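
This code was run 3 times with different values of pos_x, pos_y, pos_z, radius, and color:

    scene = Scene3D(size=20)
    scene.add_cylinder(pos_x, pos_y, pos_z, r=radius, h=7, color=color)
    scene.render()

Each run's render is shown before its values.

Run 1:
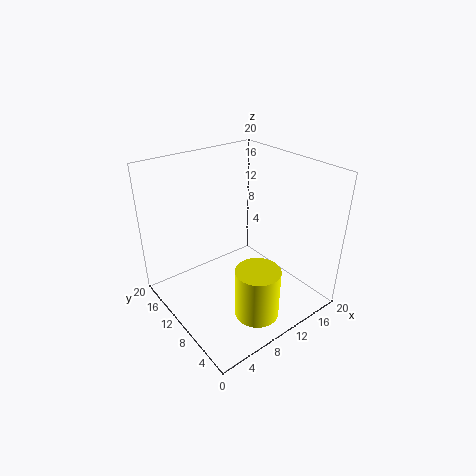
pos_x = 9
pos_y = 4.5
pos_z = 1
radius = 3
color = 'yellow'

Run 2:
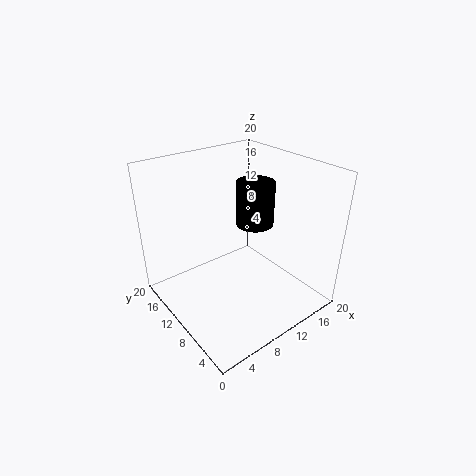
pos_x = 16.5
pos_y = 14
pos_z = 8.5
radius = 3
color = 'black'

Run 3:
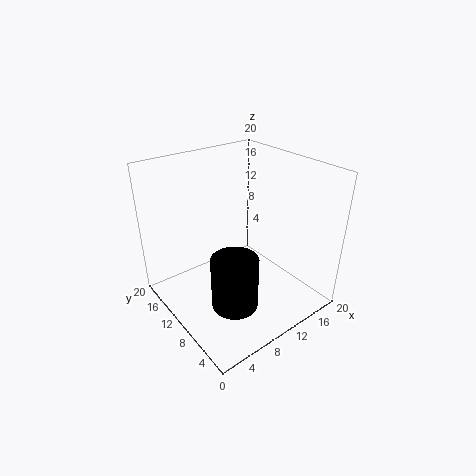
pos_x = 6
pos_y = 5.5
pos_z = 3.5
radius = 3
color = 'black'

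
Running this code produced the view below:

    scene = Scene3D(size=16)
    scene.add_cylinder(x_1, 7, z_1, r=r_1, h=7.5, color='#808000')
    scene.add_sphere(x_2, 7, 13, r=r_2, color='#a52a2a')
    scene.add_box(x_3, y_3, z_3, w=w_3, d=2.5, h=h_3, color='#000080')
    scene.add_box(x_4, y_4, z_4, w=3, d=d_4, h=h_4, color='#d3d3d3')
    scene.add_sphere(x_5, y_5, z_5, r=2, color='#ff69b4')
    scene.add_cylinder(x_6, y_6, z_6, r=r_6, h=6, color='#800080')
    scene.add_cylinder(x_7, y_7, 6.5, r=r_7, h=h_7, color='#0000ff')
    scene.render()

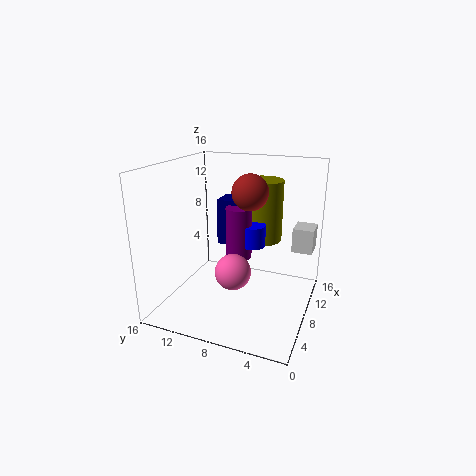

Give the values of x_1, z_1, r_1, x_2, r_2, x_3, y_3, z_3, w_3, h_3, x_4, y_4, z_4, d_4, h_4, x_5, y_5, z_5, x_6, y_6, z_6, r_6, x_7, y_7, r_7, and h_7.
x_1 = 13.5; z_1 = 6; r_1 = 2.5; x_2 = 9; r_2 = 2; x_3 = 10; y_3 = 9; z_3 = 6; w_3 = 3; h_3 = 5.5; x_4 = 13; y_4 = 0.5; z_4 = 5; d_4 = 2.5; h_4 = 3; x_5 = 6.5; y_5 = 8; z_5 = 4.5; x_6 = 9.5; y_6 = 8.5; z_6 = 5; r_6 = 1.5; x_7 = 10; y_7 = 7; r_7 = 1.5; h_7 = 2.5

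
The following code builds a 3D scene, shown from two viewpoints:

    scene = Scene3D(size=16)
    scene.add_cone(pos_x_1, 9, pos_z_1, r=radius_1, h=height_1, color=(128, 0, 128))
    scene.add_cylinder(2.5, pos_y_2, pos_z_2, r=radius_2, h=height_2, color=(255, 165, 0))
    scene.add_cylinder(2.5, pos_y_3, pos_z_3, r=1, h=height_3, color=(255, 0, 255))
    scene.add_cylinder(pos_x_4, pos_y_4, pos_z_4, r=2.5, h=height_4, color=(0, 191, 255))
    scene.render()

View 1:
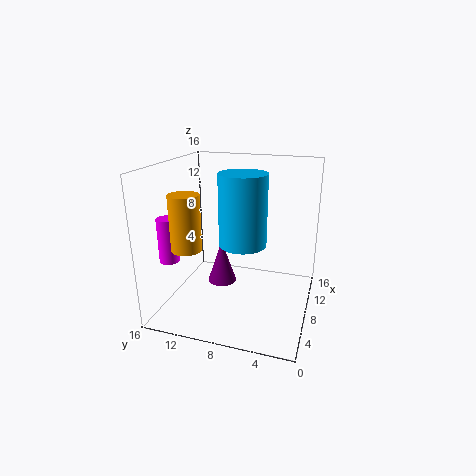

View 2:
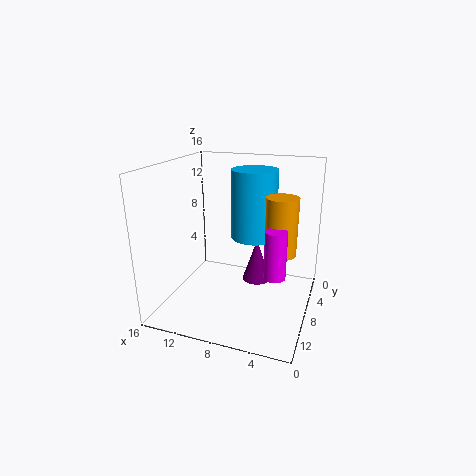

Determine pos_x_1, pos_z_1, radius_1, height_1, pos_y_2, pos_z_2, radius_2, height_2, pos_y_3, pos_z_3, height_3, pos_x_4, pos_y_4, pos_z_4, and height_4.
pos_x_1 = 5.5
pos_z_1 = 4
radius_1 = 1.5
height_1 = 4.5
pos_y_2 = 11.5
pos_z_2 = 8.5
radius_2 = 1.5
height_2 = 5.5
pos_y_3 = 13.5
pos_z_3 = 7
height_3 = 4.5
pos_x_4 = 6.5
pos_y_4 = 7
pos_z_4 = 8
height_4 = 7.5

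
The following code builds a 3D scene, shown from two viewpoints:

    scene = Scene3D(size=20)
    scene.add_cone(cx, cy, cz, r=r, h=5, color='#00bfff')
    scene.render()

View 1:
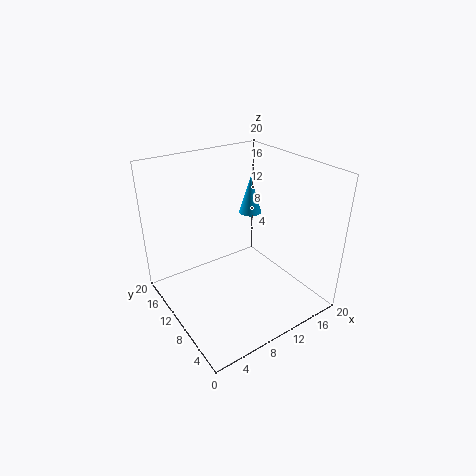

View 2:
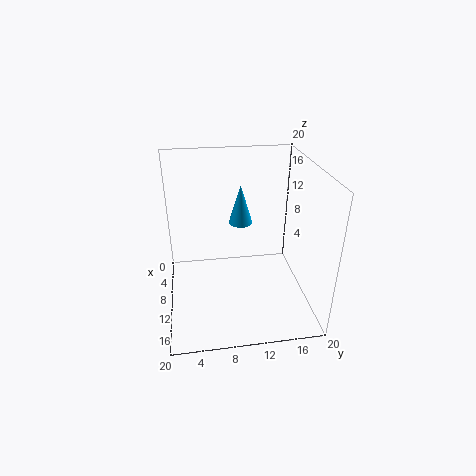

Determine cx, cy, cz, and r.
cx = 12, cy = 10, cz = 13.5, r = 1.5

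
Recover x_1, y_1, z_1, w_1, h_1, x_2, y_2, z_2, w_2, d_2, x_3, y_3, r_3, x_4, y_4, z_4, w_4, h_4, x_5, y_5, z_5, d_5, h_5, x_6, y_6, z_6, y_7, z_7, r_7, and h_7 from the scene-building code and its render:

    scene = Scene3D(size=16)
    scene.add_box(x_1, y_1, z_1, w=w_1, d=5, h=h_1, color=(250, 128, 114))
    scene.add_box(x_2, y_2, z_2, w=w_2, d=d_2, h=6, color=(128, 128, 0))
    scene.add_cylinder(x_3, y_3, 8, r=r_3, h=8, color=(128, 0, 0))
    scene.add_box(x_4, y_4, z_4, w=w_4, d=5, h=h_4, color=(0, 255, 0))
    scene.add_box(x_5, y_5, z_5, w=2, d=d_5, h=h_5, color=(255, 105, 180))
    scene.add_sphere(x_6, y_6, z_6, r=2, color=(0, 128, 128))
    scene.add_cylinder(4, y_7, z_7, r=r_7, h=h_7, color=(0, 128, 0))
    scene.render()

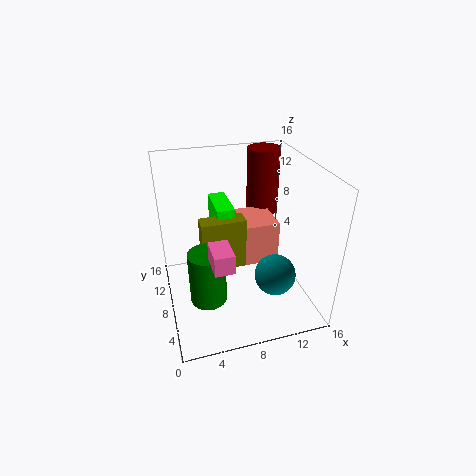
x_1 = 9; y_1 = 8; z_1 = 4; w_1 = 4; h_1 = 5; x_2 = 4; y_2 = 8; z_2 = 4; w_2 = 5; d_2 = 2; x_3 = 13; y_3 = 14; r_3 = 2; x_4 = 6; y_4 = 9; z_4 = 5; w_4 = 2; h_4 = 6; x_5 = 4; y_5 = 2; z_5 = 8; d_5 = 3; h_5 = 2; x_6 = 10; y_6 = 2; z_6 = 7; y_7 = 6; z_7 = 2; r_7 = 2; h_7 = 6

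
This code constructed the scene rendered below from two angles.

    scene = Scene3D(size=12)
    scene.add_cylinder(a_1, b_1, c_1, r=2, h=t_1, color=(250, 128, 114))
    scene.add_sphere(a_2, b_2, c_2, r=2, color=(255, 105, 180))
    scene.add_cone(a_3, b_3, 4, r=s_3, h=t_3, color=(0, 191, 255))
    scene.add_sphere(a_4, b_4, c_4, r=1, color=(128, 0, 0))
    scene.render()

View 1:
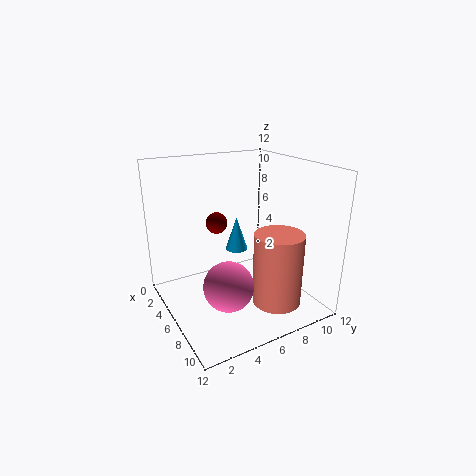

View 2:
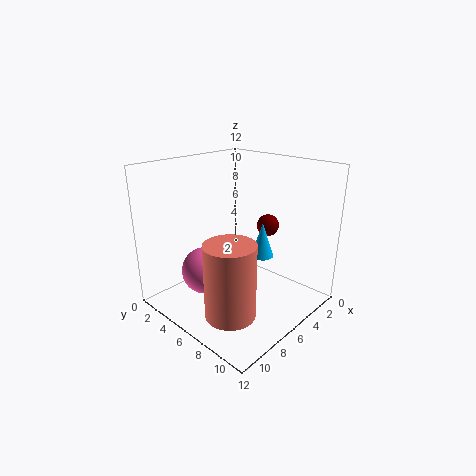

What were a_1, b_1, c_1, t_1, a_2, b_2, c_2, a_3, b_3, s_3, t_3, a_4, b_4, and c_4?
a_1 = 9
b_1 = 8
c_1 = 1
t_1 = 6
a_2 = 8
b_2 = 4
c_2 = 3
a_3 = 4
b_3 = 7
s_3 = 1
t_3 = 3
a_4 = 2
b_4 = 6
c_4 = 6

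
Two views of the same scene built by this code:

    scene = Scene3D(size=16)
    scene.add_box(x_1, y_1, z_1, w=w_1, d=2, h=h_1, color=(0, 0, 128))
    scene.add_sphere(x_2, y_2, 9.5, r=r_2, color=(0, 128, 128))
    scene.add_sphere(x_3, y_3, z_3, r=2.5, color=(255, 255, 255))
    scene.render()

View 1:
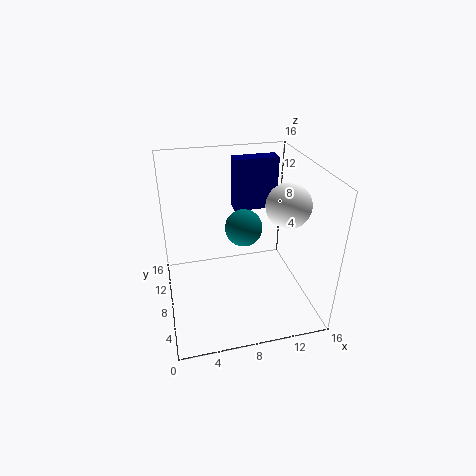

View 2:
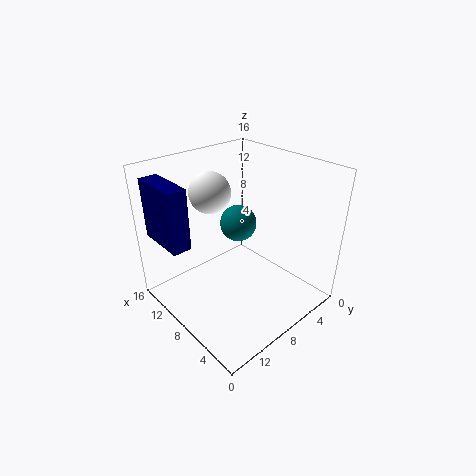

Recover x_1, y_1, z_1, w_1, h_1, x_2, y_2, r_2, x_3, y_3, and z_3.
x_1 = 9; y_1 = 13.5; z_1 = 8.5; w_1 = 5.5; h_1 = 6.5; x_2 = 8.5; y_2 = 7.5; r_2 = 2; x_3 = 13.5; y_3 = 7.5; z_3 = 11.5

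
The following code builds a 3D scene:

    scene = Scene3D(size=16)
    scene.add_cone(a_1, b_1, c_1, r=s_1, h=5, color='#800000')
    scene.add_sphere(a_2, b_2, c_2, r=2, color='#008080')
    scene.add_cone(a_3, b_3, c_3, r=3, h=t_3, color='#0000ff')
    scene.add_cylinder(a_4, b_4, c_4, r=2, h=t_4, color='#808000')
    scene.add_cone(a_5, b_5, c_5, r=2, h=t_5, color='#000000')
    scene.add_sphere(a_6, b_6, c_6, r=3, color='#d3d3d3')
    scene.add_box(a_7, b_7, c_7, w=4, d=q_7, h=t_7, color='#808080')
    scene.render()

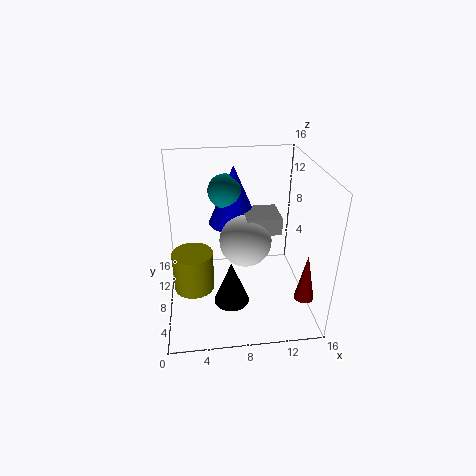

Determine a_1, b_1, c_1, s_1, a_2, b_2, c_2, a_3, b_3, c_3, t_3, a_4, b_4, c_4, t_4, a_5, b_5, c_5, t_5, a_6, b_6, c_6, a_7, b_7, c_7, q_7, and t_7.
a_1 = 14, b_1 = 2, c_1 = 4, s_1 = 1, a_2 = 7, b_2 = 12, c_2 = 12, a_3 = 8, b_3 = 12, c_3 = 8, t_3 = 7, a_4 = 3, b_4 = 4, c_4 = 5, t_4 = 4, a_5 = 7, b_5 = 6, c_5 = 1, t_5 = 5, a_6 = 9, b_6 = 9, c_6 = 7, a_7 = 9, b_7 = 8, c_7 = 8, q_7 = 4, t_7 = 2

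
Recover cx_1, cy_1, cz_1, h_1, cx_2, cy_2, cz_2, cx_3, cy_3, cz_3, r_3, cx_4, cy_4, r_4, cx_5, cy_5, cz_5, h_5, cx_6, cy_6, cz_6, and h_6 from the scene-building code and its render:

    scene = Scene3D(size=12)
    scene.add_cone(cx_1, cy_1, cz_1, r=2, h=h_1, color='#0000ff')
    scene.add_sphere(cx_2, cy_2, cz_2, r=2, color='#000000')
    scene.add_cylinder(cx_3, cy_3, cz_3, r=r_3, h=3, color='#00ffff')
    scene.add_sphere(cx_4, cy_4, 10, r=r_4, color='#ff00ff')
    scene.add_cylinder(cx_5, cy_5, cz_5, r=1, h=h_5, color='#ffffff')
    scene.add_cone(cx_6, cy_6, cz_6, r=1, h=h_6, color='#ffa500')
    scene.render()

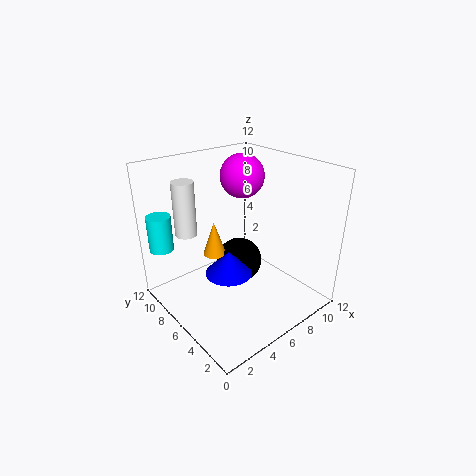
cx_1 = 5, cy_1 = 6, cz_1 = 3, h_1 = 2, cx_2 = 7, cy_2 = 7, cz_2 = 3, cx_3 = 1, cy_3 = 10, cz_3 = 5, r_3 = 1, cx_4 = 9, cy_4 = 9, r_4 = 2, cx_5 = 4, cy_5 = 11, cz_5 = 5, h_5 = 5, cx_6 = 5, cy_6 = 8, cz_6 = 4, h_6 = 3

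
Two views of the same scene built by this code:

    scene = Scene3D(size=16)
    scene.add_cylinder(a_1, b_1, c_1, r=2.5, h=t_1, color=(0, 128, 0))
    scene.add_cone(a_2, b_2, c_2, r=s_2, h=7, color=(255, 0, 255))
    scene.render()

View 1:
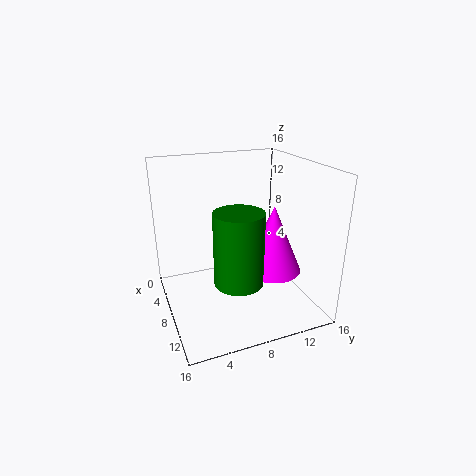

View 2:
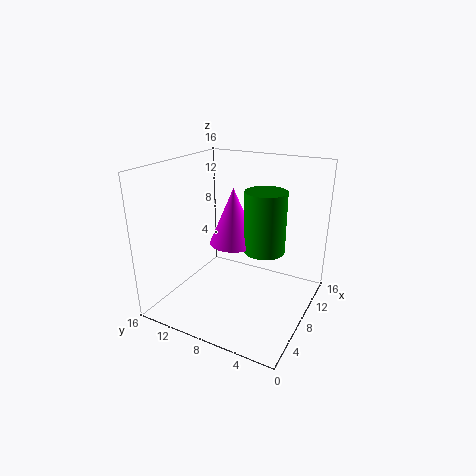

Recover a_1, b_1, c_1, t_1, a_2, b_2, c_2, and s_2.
a_1 = 12; b_1 = 6.5; c_1 = 5; t_1 = 7.5; a_2 = 11.5; b_2 = 10.5; c_2 = 5.5; s_2 = 3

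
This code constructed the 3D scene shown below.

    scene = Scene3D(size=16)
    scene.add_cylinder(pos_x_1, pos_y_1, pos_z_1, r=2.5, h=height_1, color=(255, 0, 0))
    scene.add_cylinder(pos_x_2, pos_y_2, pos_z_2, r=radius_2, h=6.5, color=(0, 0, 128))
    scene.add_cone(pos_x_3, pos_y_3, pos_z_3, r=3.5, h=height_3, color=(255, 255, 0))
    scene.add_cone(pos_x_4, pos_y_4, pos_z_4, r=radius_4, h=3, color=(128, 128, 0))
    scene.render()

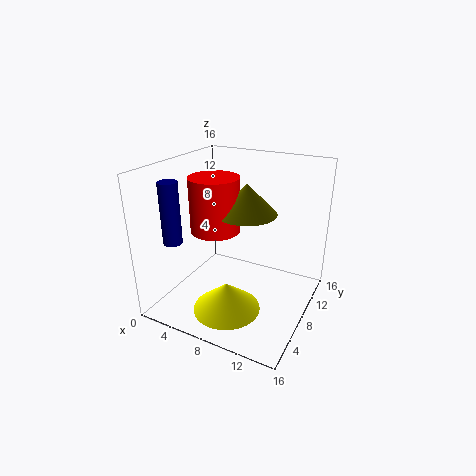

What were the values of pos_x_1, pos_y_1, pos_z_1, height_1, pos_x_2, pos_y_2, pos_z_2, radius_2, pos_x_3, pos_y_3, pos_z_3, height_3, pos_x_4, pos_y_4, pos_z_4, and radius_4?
pos_x_1 = 7
pos_y_1 = 5
pos_z_1 = 10
height_1 = 5.5
pos_x_2 = 3
pos_y_2 = 3
pos_z_2 = 8.5
radius_2 = 1
pos_x_3 = 9
pos_y_3 = 3.5
pos_z_3 = 2
height_3 = 3
pos_x_4 = 10
pos_y_4 = 6
pos_z_4 = 12
radius_4 = 3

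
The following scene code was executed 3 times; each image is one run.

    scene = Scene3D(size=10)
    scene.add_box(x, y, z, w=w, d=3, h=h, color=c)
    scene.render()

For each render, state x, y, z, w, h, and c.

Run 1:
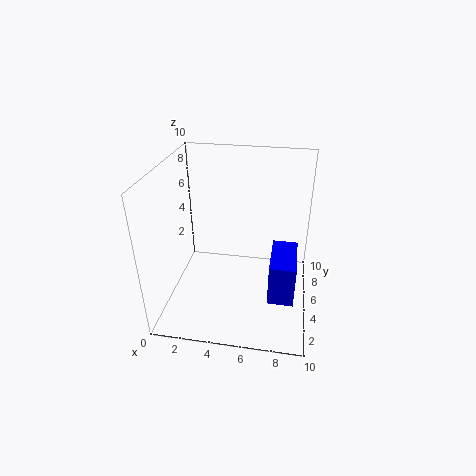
x = 7.5
y = 0.5
z = 3.5
w = 1.5
h = 2.5
c = 'blue'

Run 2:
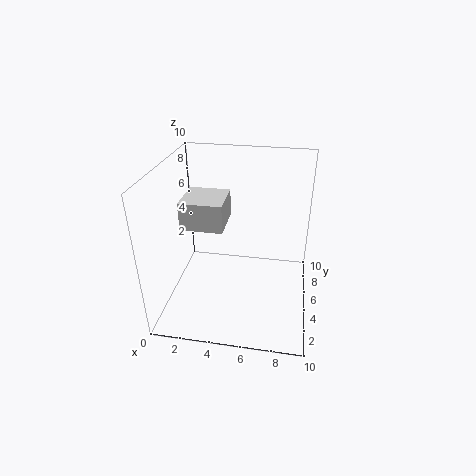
x = 1
y = 4.5
z = 5.5
w = 3
h = 2
c = 'lightgray'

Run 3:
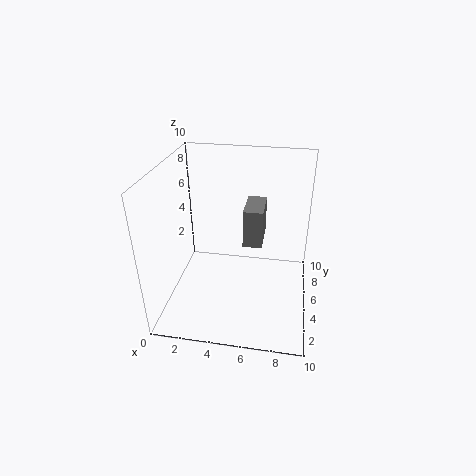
x = 5
y = 7
z = 3
w = 1.5
h = 3
c = 'gray'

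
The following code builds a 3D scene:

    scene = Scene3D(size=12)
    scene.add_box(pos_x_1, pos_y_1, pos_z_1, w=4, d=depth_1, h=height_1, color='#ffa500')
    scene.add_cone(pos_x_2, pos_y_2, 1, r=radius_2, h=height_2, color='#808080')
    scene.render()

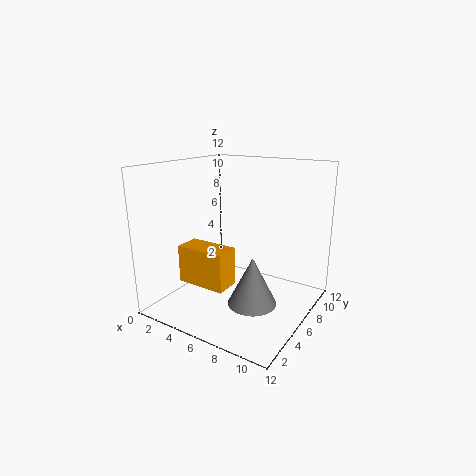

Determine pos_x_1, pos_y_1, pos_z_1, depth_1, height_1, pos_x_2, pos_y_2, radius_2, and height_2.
pos_x_1 = 3; pos_y_1 = 2; pos_z_1 = 3; depth_1 = 2; height_1 = 3; pos_x_2 = 8; pos_y_2 = 5; radius_2 = 2; height_2 = 4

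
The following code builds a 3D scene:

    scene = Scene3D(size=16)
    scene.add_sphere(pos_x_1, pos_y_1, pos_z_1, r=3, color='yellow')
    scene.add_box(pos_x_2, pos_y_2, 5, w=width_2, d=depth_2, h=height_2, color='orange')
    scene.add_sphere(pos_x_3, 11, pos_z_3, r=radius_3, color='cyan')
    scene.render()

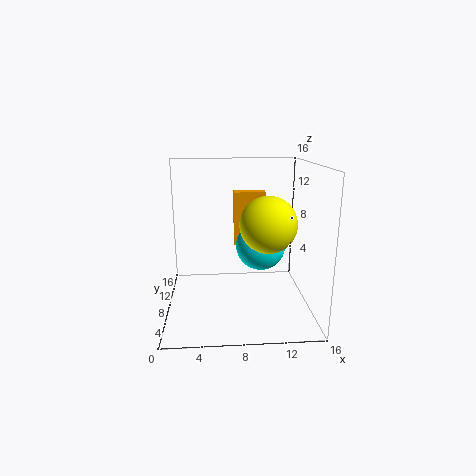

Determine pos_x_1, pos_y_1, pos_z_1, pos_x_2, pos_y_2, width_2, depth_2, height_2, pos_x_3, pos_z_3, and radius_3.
pos_x_1 = 11, pos_y_1 = 6, pos_z_1 = 10, pos_x_2 = 8, pos_y_2 = 14, width_2 = 4, depth_2 = 2, height_2 = 7, pos_x_3 = 11, pos_z_3 = 6, radius_3 = 3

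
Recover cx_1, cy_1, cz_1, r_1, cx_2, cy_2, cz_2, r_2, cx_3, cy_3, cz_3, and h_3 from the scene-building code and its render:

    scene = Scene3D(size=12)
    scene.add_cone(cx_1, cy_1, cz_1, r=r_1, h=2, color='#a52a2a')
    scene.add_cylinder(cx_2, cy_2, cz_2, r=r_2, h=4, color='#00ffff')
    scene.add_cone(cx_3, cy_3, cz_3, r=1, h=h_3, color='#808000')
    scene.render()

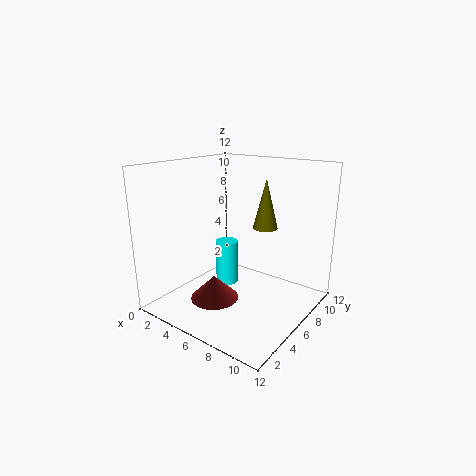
cx_1 = 5; cy_1 = 4; cz_1 = 1; r_1 = 2; cx_2 = 4; cy_2 = 7; cz_2 = 1; r_2 = 1; cx_3 = 8; cy_3 = 7; cz_3 = 7; h_3 = 4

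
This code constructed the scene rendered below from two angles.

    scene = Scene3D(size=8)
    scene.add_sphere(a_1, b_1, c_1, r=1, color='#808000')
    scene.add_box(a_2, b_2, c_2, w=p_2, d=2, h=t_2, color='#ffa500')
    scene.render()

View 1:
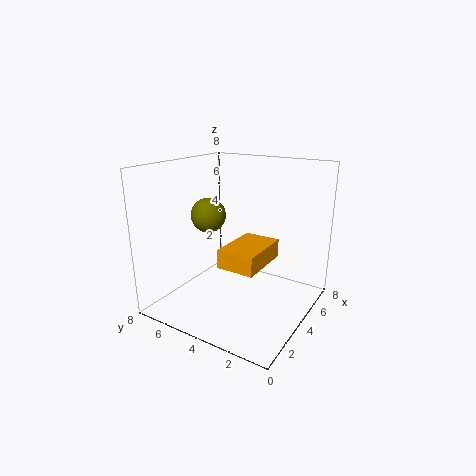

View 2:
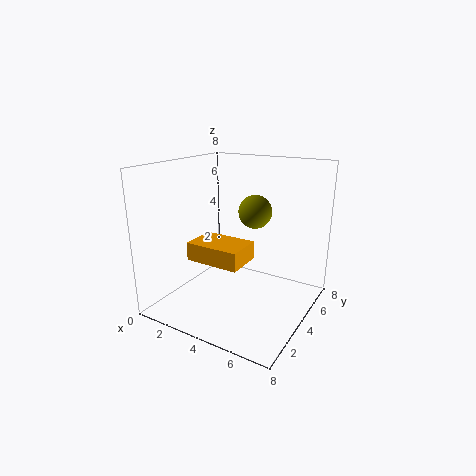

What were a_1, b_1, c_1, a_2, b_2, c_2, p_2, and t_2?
a_1 = 4, b_1 = 6, c_1 = 5, a_2 = 2, b_2 = 2, c_2 = 3, p_2 = 3, t_2 = 1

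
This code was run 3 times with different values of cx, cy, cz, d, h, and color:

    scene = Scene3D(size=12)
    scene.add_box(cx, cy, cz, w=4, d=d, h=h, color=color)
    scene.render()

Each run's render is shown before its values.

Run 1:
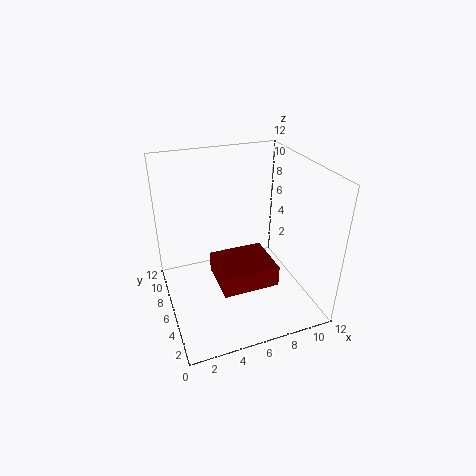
cx = 3; cy = 0.5; cz = 5; d = 3.5; h = 1.5; color = 'maroon'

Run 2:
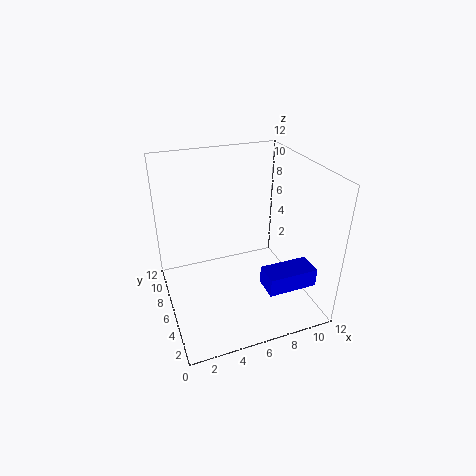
cx = 7; cy = 1.5; cz = 3; d = 2; h = 1.5; color = 'blue'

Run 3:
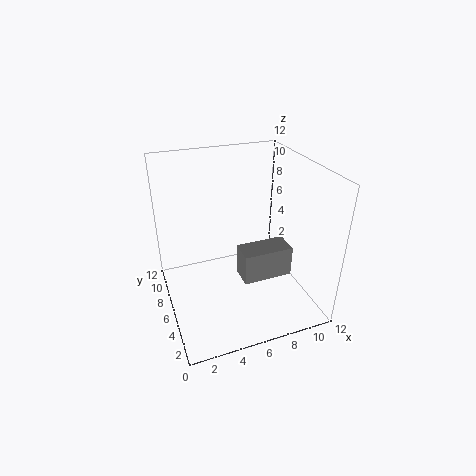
cx = 5.5; cy = 3; cz = 3.5; d = 2; h = 2.5; color = 'gray'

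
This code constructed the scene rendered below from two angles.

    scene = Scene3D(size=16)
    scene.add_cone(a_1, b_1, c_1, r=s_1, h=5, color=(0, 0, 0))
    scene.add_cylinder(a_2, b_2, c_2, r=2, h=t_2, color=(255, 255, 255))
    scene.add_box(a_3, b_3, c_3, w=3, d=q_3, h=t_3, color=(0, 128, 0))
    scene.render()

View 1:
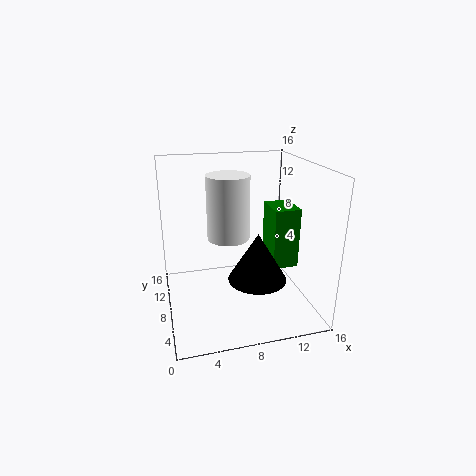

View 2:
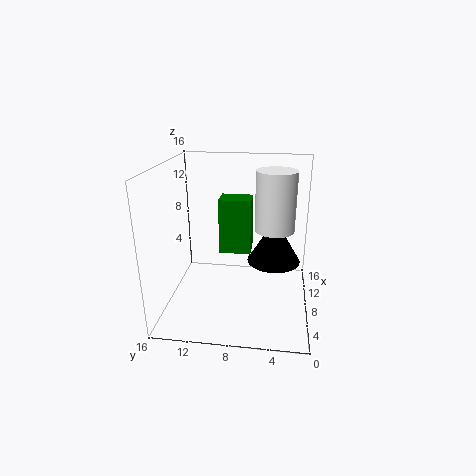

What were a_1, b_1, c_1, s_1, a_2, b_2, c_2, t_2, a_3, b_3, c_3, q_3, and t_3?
a_1 = 9, b_1 = 4, c_1 = 5, s_1 = 3, a_2 = 6, b_2 = 4, c_2 = 10, t_2 = 6, a_3 = 12, b_3 = 7, c_3 = 4, q_3 = 4, t_3 = 7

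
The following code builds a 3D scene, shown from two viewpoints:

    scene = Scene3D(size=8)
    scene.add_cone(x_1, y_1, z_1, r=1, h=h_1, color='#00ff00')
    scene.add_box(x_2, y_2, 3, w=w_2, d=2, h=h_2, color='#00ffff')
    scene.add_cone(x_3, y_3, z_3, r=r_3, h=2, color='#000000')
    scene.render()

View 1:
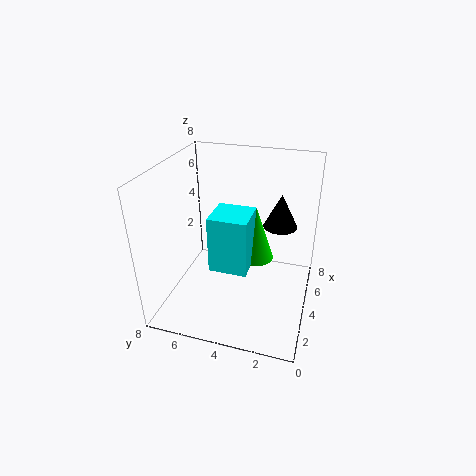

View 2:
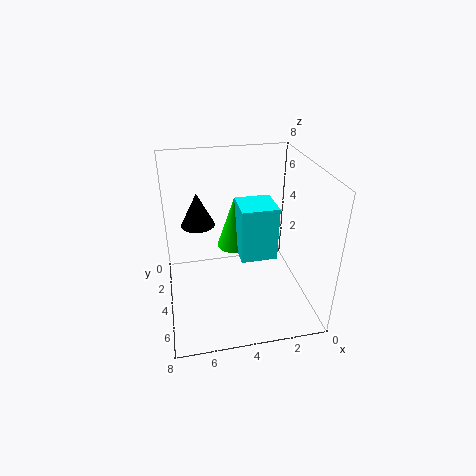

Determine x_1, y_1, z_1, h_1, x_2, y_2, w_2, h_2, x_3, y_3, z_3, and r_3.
x_1 = 4, y_1 = 3, z_1 = 3, h_1 = 3, x_2 = 2, y_2 = 3, w_2 = 2, h_2 = 3, x_3 = 6, y_3 = 2, z_3 = 4, r_3 = 1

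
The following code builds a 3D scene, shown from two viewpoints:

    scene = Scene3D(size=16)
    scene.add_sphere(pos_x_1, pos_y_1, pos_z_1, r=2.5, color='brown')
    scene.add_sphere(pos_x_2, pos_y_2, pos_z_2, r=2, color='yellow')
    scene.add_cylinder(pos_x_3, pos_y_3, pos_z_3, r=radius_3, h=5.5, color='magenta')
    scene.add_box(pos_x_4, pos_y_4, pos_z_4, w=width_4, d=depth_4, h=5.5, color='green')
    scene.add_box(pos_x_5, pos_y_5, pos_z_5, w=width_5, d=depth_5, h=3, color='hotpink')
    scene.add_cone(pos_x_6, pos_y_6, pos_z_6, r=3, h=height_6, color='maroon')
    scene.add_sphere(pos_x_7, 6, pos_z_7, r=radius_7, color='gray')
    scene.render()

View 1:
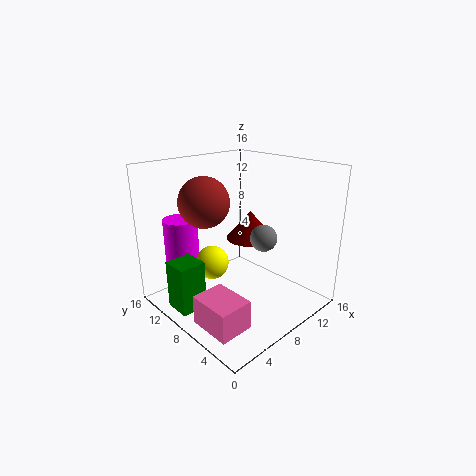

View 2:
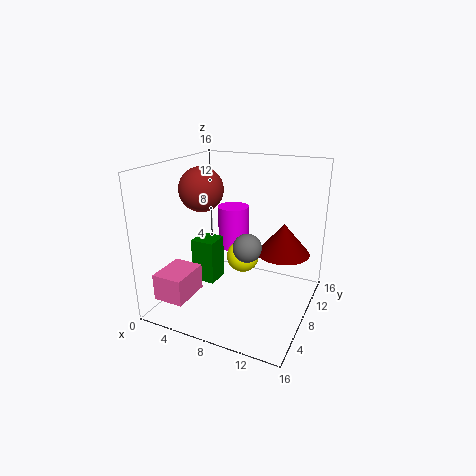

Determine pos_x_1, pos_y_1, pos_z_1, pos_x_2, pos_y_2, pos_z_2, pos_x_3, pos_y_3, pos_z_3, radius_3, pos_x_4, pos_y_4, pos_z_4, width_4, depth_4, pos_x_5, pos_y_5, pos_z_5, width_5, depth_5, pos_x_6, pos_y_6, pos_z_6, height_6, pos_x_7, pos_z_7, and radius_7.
pos_x_1 = 3.5; pos_y_1 = 8; pos_z_1 = 13; pos_x_2 = 7; pos_y_2 = 11.5; pos_z_2 = 4; pos_x_3 = 4.5; pos_y_3 = 14; pos_z_3 = 4; radius_3 = 2; pos_x_4 = 1; pos_y_4 = 9; pos_z_4 = 0.5; width_4 = 3; depth_4 = 3; pos_x_5 = 0.5; pos_y_5 = 2; pos_z_5 = 1.5; width_5 = 3.5; depth_5 = 4.5; pos_x_6 = 12.5; pos_y_6 = 10.5; pos_z_6 = 6; height_6 = 3.5; pos_x_7 = 10; pos_z_7 = 8; radius_7 = 1.5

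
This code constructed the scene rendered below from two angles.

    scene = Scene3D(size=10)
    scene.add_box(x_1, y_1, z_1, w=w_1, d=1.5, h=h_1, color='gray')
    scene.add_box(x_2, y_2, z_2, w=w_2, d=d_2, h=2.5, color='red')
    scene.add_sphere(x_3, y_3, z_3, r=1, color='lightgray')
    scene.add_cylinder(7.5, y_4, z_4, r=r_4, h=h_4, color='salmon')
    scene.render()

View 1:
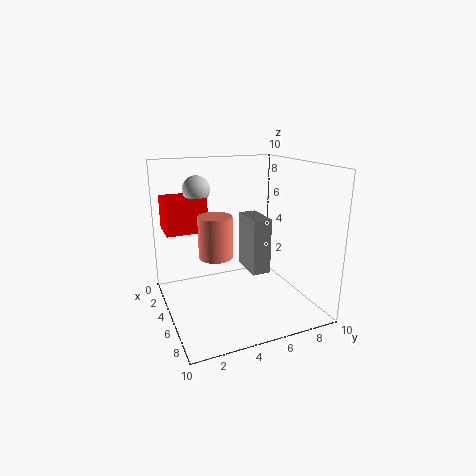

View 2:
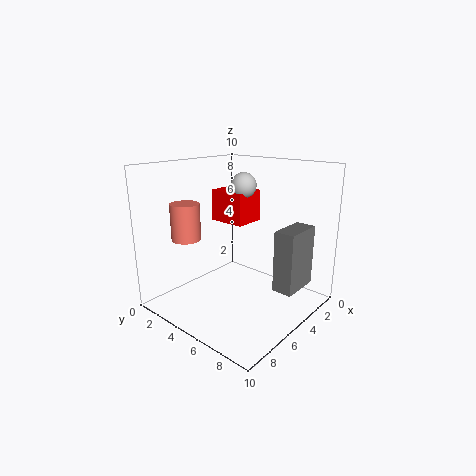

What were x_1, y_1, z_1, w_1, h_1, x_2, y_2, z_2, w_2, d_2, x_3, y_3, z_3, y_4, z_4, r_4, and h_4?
x_1 = 0.5
y_1 = 7
z_1 = 1
w_1 = 3
h_1 = 4.5
x_2 = 0.5
y_2 = 0.5
z_2 = 5
w_2 = 2.5
d_2 = 3
x_3 = 2
y_3 = 3
z_3 = 8
y_4 = 2.5
z_4 = 5
r_4 = 1
h_4 = 2.5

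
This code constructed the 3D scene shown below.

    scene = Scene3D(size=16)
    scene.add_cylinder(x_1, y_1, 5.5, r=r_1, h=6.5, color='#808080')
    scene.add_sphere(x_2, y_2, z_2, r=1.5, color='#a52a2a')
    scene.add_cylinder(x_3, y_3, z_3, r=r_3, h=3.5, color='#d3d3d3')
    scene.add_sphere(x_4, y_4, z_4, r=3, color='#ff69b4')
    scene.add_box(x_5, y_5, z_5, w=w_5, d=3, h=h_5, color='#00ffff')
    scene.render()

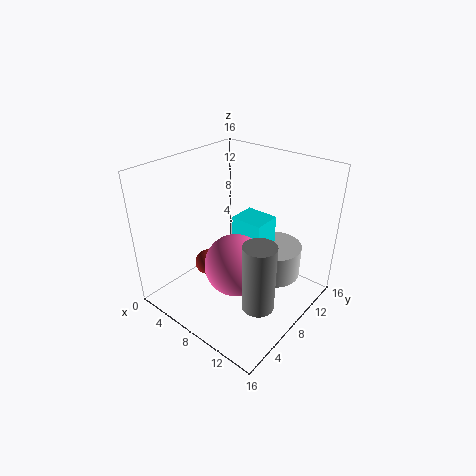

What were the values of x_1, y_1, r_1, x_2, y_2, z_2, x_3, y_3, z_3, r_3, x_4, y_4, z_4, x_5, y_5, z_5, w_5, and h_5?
x_1 = 14.5
y_1 = 3
r_1 = 1.5
x_2 = 4
y_2 = 7
z_2 = 3.5
x_3 = 11.5
y_3 = 10
z_3 = 4
r_3 = 3
x_4 = 11
y_4 = 4
z_4 = 8
x_5 = 8
y_5 = 7
z_5 = 6
w_5 = 3.5
h_5 = 5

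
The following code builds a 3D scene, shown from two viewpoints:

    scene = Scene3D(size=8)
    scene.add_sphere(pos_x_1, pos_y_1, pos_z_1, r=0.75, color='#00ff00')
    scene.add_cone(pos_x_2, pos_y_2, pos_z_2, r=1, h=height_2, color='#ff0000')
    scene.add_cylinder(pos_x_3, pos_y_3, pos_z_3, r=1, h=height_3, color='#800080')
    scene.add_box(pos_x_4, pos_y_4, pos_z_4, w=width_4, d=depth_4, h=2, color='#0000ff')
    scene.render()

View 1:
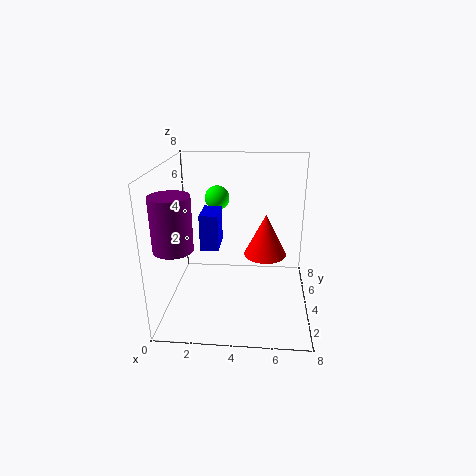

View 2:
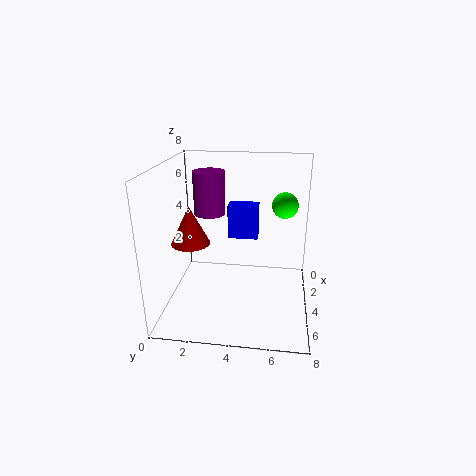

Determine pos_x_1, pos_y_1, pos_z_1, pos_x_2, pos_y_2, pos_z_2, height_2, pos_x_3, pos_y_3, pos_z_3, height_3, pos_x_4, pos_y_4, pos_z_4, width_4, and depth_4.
pos_x_1 = 2.5
pos_y_1 = 6.5
pos_z_1 = 5.5
pos_x_2 = 5.5
pos_y_2 = 1.75
pos_z_2 = 4.25
height_2 = 2
pos_x_3 = 1
pos_y_3 = 1.75
pos_z_3 = 4.25
height_3 = 2.75
pos_x_4 = 2
pos_y_4 = 3.25
pos_z_4 = 3.5
width_4 = 1
depth_4 = 1.75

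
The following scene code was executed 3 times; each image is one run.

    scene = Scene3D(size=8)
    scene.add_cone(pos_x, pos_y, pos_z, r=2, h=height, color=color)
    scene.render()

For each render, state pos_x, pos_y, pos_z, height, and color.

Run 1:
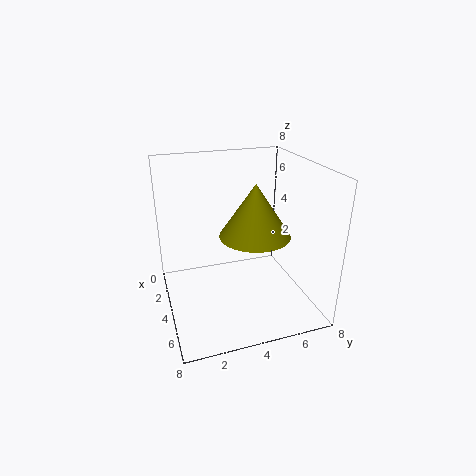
pos_x = 4, pos_y = 5, pos_z = 4, height = 3, color = 'olive'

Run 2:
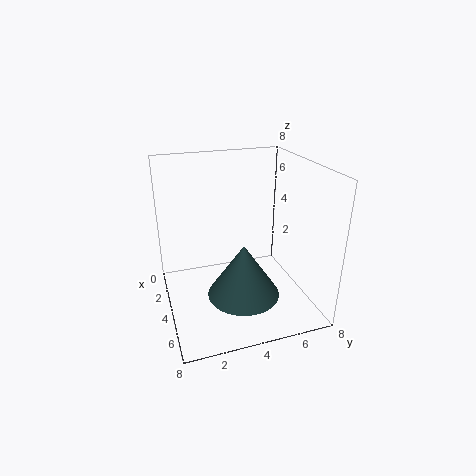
pos_x = 5, pos_y = 4, pos_z = 1, height = 3, color = 'darkslategray'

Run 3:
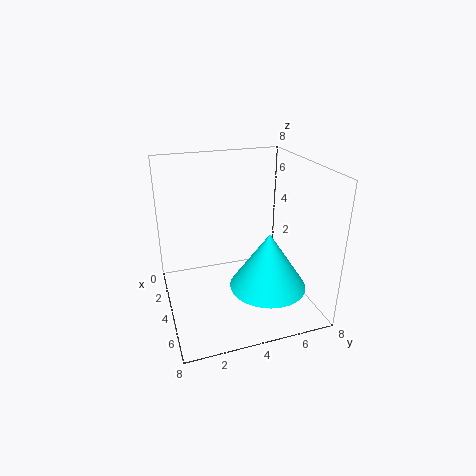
pos_x = 6, pos_y = 5, pos_z = 2, height = 3, color = 'cyan'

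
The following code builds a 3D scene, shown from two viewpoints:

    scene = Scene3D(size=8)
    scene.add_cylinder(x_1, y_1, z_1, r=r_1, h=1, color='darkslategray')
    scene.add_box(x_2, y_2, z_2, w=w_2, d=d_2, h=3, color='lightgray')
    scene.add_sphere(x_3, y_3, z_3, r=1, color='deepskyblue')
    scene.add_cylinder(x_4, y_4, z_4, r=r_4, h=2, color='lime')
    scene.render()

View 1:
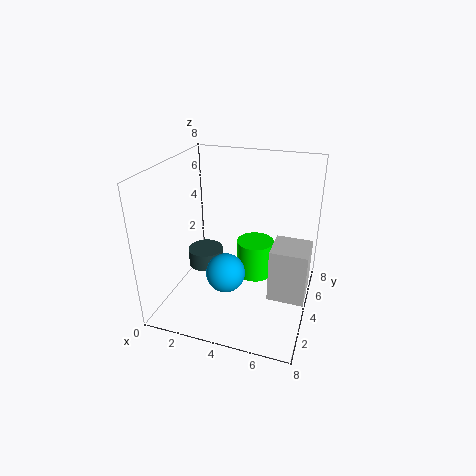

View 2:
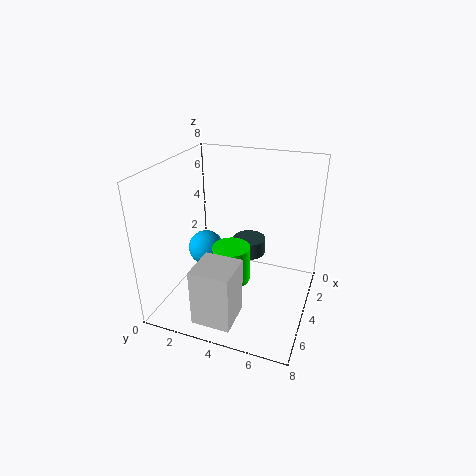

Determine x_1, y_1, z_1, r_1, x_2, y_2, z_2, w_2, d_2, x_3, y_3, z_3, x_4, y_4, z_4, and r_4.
x_1 = 2, y_1 = 4, z_1 = 2, r_1 = 1, x_2 = 6, y_2 = 3, z_2 = 1, w_2 = 2, d_2 = 2, x_3 = 4, y_3 = 2, z_3 = 3, x_4 = 5, y_4 = 4, z_4 = 2, r_4 = 1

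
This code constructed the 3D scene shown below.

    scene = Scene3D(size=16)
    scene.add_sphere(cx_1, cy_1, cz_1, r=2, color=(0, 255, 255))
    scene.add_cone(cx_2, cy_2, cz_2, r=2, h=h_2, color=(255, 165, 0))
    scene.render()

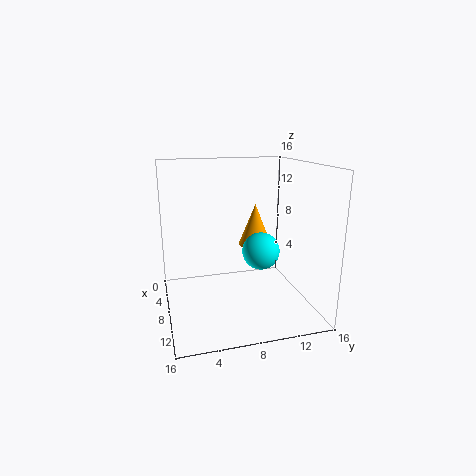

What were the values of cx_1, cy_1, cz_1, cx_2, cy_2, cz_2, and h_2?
cx_1 = 10, cy_1 = 10, cz_1 = 7, cx_2 = 5, cy_2 = 11, cz_2 = 6, h_2 = 5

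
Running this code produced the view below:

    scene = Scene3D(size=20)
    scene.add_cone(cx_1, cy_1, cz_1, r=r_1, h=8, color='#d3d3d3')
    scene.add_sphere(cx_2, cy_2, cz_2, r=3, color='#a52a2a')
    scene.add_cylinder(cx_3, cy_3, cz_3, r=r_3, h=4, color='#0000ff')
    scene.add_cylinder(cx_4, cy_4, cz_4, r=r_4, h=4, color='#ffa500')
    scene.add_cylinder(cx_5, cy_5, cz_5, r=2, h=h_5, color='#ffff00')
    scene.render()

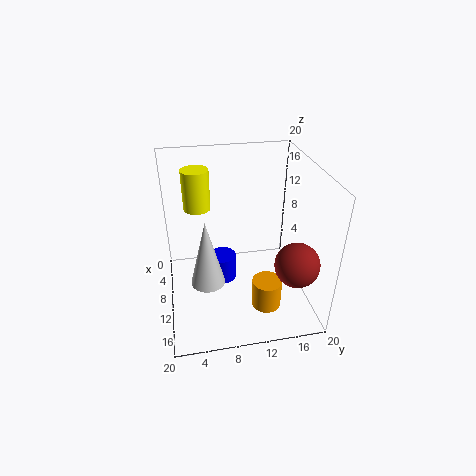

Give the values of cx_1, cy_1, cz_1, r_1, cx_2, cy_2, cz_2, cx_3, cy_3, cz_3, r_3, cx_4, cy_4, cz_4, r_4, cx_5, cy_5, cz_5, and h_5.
cx_1 = 17
cy_1 = 5
cz_1 = 9
r_1 = 2
cx_2 = 15
cy_2 = 17
cz_2 = 8
cx_3 = 8
cy_3 = 8
cz_3 = 2
r_3 = 2
cx_4 = 15
cy_4 = 13
cz_4 = 2
r_4 = 2
cx_5 = 4
cy_5 = 5
cz_5 = 12
h_5 = 6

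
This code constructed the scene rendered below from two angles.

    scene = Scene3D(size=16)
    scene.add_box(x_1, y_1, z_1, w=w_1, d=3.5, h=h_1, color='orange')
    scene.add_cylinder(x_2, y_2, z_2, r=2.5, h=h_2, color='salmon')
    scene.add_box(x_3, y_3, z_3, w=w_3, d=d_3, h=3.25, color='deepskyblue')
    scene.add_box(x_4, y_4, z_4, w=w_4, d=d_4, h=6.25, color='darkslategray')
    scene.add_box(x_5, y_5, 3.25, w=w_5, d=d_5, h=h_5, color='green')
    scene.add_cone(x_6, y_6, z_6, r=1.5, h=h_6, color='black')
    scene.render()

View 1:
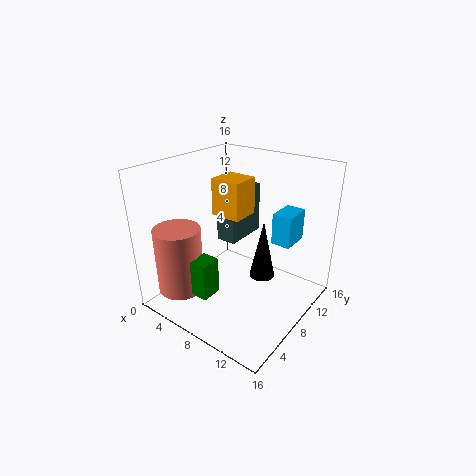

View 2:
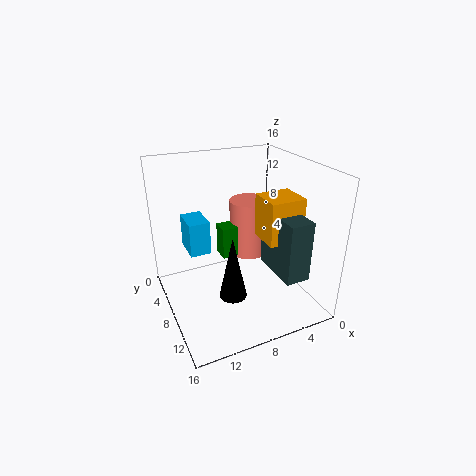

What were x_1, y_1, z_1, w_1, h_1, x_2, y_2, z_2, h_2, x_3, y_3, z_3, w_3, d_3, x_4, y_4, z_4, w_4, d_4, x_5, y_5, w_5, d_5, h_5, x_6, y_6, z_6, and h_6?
x_1 = 3, y_1 = 9.5, z_1 = 9, w_1 = 3.75, h_1 = 4.5, x_2 = 4, y_2 = 2.75, z_2 = 2.75, h_2 = 7.25, x_3 = 12.25, y_3 = 8, z_3 = 8.75, w_3 = 2, d_3 = 3, x_4 = 3.5, y_4 = 9.75, z_4 = 5.75, w_4 = 2.5, d_4 = 5.5, x_5 = 6.25, y_5 = 2, w_5 = 2, d_5 = 2.25, h_5 = 4, x_6 = 9.75, y_6 = 10.5, z_6 = 2.5, h_6 = 7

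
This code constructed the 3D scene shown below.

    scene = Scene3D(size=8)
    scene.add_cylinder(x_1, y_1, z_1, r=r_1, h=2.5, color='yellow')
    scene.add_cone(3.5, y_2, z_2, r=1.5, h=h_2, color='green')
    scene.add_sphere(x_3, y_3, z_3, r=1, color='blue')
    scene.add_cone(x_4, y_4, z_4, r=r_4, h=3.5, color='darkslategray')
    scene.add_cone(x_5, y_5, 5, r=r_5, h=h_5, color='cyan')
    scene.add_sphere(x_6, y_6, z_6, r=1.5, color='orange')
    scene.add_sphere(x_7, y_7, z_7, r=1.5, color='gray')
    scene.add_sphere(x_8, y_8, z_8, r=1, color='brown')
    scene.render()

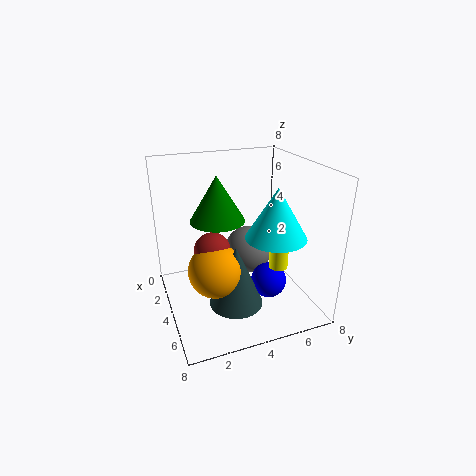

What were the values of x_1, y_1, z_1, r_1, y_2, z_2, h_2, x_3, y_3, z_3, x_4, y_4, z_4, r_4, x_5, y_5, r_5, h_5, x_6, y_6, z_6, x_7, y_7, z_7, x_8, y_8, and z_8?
x_1 = 6
y_1 = 5.5
z_1 = 3
r_1 = 0.5
y_2 = 3
z_2 = 5
h_2 = 2.5
x_3 = 5
y_3 = 5.5
z_3 = 1.5
x_4 = 5
y_4 = 3.5
z_4 = 0.5
r_4 = 1.5
x_5 = 6.5
y_5 = 5
r_5 = 1.5
h_5 = 2.5
x_6 = 4.5
y_6 = 2.5
z_6 = 2.5
x_7 = 2
y_7 = 5.5
z_7 = 2
x_8 = 4
y_8 = 2.5
z_8 = 3.5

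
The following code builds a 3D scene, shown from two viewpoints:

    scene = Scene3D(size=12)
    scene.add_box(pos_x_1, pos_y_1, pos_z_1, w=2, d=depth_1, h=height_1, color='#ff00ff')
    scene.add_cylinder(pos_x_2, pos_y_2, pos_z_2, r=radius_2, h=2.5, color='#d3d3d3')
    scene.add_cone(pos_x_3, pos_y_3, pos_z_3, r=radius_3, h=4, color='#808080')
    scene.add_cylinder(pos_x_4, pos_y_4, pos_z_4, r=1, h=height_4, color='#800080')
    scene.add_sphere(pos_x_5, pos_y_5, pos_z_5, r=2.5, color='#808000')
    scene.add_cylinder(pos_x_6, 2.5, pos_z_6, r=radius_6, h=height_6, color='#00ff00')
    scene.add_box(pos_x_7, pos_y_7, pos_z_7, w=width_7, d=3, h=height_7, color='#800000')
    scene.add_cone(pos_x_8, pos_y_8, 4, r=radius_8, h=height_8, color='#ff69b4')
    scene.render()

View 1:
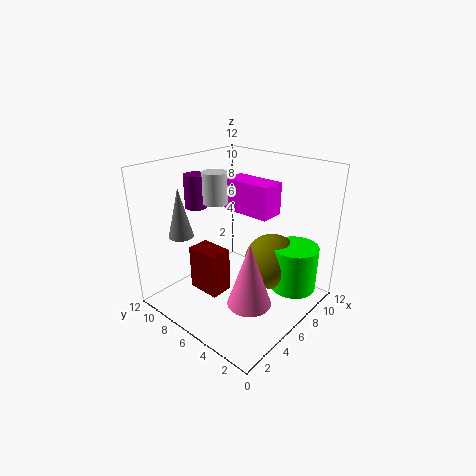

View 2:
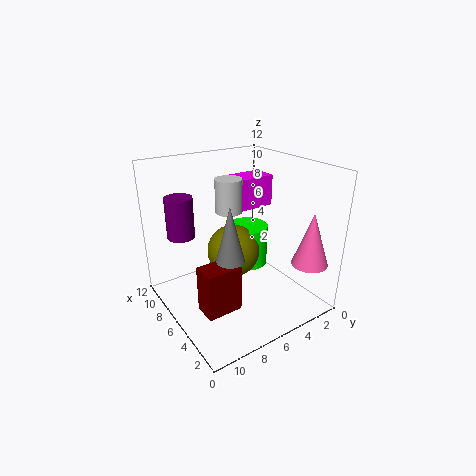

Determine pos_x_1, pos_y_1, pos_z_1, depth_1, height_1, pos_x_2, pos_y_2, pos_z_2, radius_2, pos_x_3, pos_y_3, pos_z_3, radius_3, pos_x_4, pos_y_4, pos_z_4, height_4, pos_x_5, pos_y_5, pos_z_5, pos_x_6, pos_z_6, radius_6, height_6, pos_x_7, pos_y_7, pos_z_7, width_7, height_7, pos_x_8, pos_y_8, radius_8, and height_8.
pos_x_1 = 5.5
pos_y_1 = 3
pos_z_1 = 8.5
depth_1 = 4
height_1 = 2.5
pos_x_2 = 5
pos_y_2 = 7.5
pos_z_2 = 9
radius_2 = 1
pos_x_3 = 2.5
pos_y_3 = 9
pos_z_3 = 6.5
radius_3 = 1
pos_x_4 = 6
pos_y_4 = 11
pos_z_4 = 7.5
height_4 = 3
pos_x_5 = 9
pos_y_5 = 4.5
pos_z_5 = 3
pos_x_6 = 9.5
pos_z_6 = 1
radius_6 = 2
height_6 = 4
pos_x_7 = 4
pos_y_7 = 7
pos_z_7 = 0.5
width_7 = 2
height_7 = 4
pos_x_8 = 2
pos_y_8 = 1.5
radius_8 = 1.5
height_8 = 4.5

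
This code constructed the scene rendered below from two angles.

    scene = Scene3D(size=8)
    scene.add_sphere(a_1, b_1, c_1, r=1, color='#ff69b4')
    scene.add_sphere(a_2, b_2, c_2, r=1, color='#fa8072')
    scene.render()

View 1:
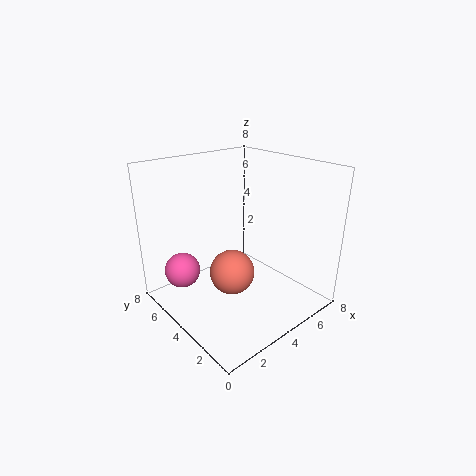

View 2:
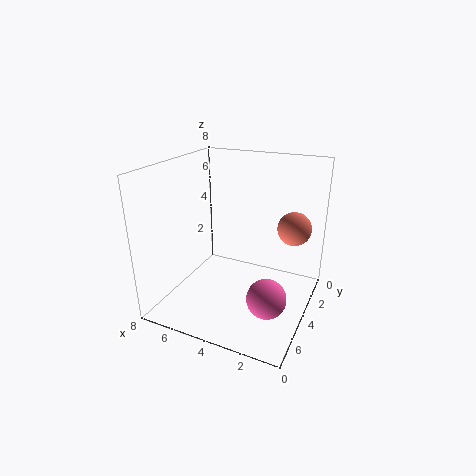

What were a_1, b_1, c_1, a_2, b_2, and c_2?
a_1 = 1.5
b_1 = 6
c_1 = 2
a_2 = 1.5
b_2 = 1.5
c_2 = 4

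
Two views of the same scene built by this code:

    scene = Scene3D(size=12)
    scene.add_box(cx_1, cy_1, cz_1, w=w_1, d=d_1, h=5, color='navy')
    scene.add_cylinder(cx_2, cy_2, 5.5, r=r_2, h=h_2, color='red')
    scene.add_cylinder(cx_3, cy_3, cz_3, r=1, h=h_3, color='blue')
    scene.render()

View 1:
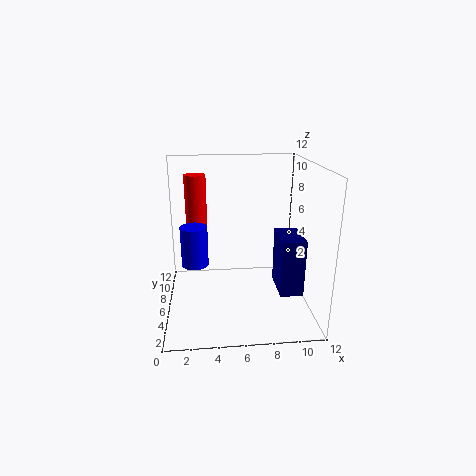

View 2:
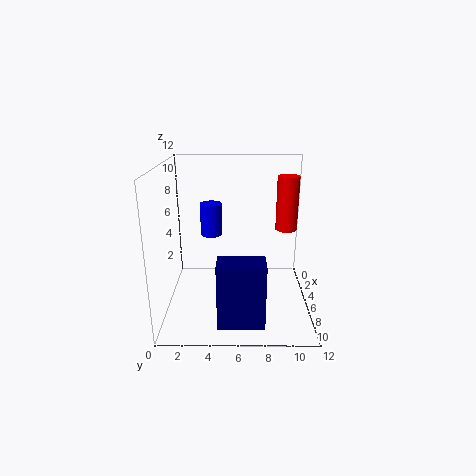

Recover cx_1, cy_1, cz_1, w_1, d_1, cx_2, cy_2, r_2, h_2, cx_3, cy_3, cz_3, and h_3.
cx_1 = 9.5
cy_1 = 4.5
cz_1 = 1
w_1 = 2
d_1 = 3.5
cx_2 = 2.5
cy_2 = 10.5
r_2 = 1
h_2 = 5
cx_3 = 2.5
cy_3 = 3.5
cz_3 = 5
h_3 = 3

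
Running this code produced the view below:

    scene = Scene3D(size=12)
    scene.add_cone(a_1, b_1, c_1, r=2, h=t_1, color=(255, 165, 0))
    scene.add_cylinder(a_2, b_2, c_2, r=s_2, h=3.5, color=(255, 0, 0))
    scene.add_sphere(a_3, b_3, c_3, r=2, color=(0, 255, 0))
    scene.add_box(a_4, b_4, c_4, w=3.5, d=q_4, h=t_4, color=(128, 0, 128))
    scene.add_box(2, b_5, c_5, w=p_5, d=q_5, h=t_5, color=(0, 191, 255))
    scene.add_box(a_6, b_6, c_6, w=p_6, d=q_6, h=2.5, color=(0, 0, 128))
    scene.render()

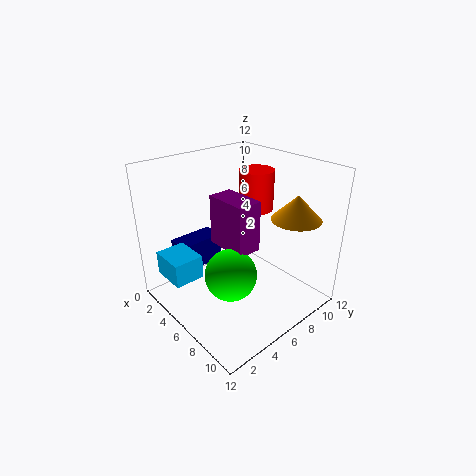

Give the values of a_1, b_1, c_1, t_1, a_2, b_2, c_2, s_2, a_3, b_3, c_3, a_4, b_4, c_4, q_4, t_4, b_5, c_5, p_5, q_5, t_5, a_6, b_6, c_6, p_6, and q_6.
a_1 = 9.5, b_1 = 9, c_1 = 8, t_1 = 2, a_2 = 5, b_2 = 9, c_2 = 7.5, s_2 = 1.5, a_3 = 8, b_3 = 3.5, c_3 = 4.5, a_4 = 5, b_4 = 4, c_4 = 6, q_4 = 2, t_4 = 4, b_5 = 0.5, c_5 = 3, p_5 = 3, q_5 = 2.5, t_5 = 2, a_6 = 1, b_6 = 2.5, c_6 = 2.5, p_6 = 2, q_6 = 4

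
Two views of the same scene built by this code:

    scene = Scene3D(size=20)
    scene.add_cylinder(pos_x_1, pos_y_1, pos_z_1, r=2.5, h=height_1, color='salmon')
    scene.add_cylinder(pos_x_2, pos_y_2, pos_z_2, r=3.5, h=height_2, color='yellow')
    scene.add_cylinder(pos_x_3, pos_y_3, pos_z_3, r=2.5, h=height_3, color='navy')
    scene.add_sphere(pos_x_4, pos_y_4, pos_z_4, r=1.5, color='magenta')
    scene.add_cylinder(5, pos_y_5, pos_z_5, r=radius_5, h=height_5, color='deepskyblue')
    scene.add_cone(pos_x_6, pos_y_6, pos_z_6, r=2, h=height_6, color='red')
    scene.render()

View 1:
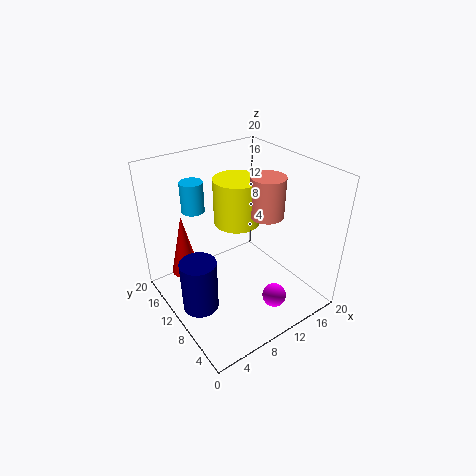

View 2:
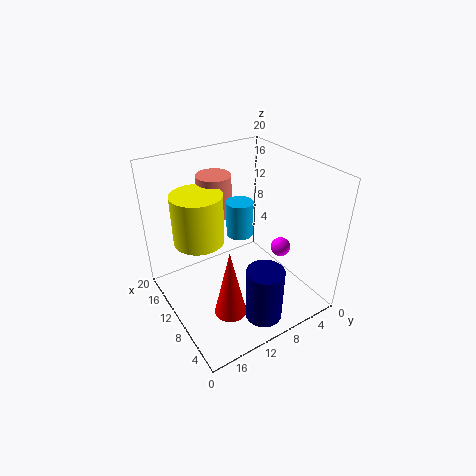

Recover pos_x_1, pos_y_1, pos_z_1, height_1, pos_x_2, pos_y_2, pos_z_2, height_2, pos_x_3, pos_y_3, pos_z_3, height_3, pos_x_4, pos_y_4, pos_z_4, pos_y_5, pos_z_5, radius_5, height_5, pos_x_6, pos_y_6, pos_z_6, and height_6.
pos_x_1 = 15.5
pos_y_1 = 10.5
pos_z_1 = 11.5
height_1 = 6
pos_x_2 = 13
pos_y_2 = 14.5
pos_z_2 = 9.5
height_2 = 7
pos_x_3 = 3.5
pos_y_3 = 10
pos_z_3 = 1
height_3 = 7.5
pos_x_4 = 10
pos_y_4 = 2
pos_z_4 = 5.5
pos_y_5 = 13
pos_z_5 = 14.5
radius_5 = 1.5
height_5 = 4
pos_x_6 = 4
pos_y_6 = 15
pos_z_6 = 4
height_6 = 9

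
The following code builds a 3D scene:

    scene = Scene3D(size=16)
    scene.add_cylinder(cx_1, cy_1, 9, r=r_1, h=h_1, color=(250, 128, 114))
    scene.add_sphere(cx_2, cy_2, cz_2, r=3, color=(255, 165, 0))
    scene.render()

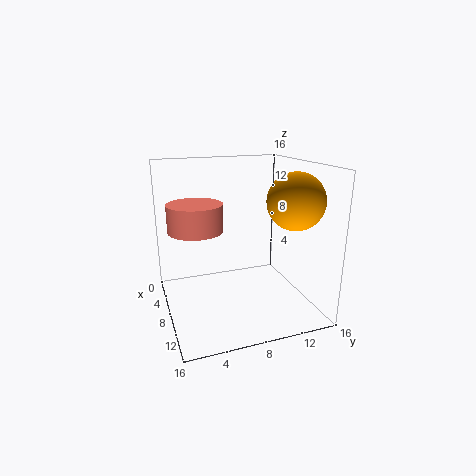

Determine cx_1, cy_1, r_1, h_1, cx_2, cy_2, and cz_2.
cx_1 = 7
cy_1 = 3.5
r_1 = 3
h_1 = 3
cx_2 = 11.5
cy_2 = 13
cz_2 = 12.5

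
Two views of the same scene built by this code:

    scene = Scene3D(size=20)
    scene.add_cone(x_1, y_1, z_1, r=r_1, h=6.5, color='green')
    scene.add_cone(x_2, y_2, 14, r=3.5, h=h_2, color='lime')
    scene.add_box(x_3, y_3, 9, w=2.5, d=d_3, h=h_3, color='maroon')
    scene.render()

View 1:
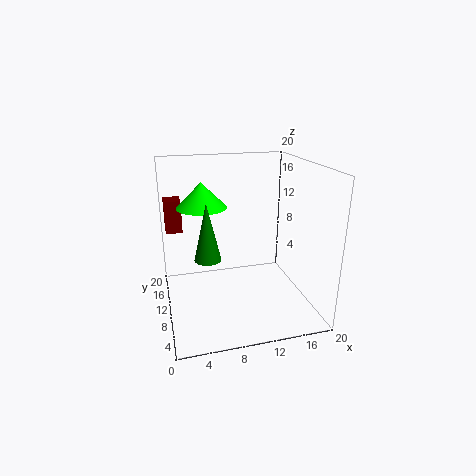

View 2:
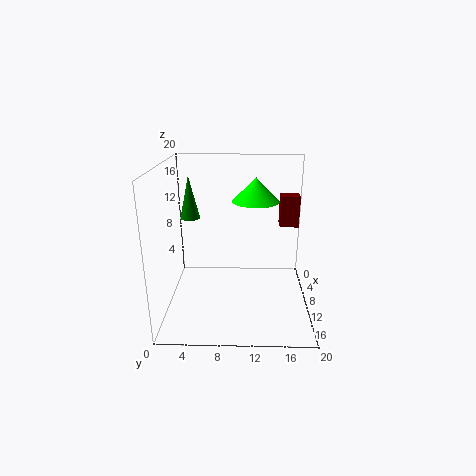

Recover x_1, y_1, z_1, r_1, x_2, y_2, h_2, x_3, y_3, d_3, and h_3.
x_1 = 4.5, y_1 = 2.5, z_1 = 11, r_1 = 1.5, x_2 = 5.5, y_2 = 12.5, h_2 = 3.5, x_3 = 0.5, y_3 = 16.5, d_3 = 3, h_3 = 5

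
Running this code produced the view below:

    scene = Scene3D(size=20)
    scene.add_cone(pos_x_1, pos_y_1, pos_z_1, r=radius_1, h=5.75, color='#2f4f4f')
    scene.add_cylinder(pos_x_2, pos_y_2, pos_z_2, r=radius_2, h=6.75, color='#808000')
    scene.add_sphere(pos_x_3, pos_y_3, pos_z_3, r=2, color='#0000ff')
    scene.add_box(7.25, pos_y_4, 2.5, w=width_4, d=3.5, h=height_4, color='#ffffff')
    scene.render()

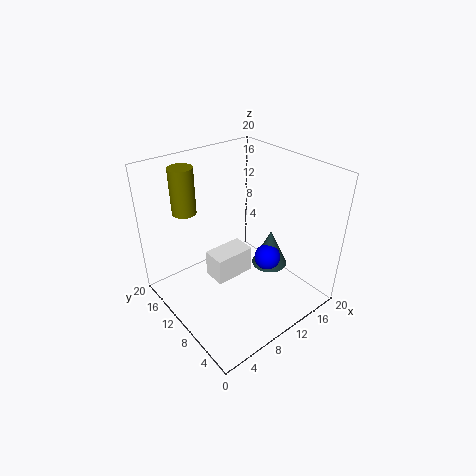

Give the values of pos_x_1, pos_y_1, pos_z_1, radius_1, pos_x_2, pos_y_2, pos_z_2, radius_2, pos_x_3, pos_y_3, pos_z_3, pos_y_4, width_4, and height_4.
pos_x_1 = 16.5; pos_y_1 = 10; pos_z_1 = 2.75; radius_1 = 2.75; pos_x_2 = 6; pos_y_2 = 17.25; pos_z_2 = 12.25; radius_2 = 1.75; pos_x_3 = 15.5; pos_y_3 = 9.5; pos_z_3 = 4.5; pos_y_4 = 10.75; width_4 = 6; height_4 = 4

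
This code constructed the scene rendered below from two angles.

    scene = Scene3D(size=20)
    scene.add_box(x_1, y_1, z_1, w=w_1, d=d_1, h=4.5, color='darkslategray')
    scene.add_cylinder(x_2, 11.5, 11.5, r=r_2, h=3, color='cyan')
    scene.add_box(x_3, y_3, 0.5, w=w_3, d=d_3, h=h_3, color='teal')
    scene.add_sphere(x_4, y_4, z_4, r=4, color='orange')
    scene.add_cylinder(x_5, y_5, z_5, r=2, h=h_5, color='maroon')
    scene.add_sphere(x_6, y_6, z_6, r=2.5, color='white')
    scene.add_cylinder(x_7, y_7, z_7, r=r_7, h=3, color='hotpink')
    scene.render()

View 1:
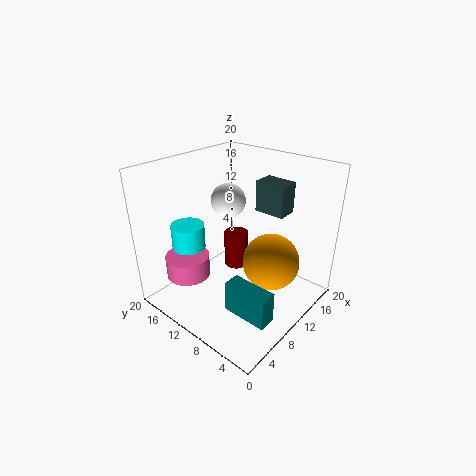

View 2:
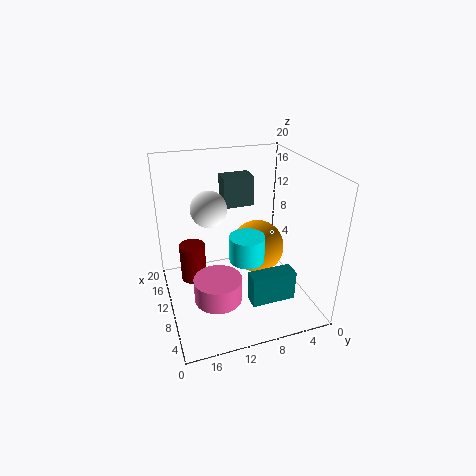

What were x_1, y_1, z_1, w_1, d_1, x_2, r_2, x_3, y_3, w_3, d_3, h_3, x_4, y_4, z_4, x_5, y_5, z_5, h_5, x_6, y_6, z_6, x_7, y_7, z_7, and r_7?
x_1 = 14.5
y_1 = 6
z_1 = 12.5
w_1 = 3
d_1 = 4.5
x_2 = 2.5
r_2 = 2
x_3 = 6
y_3 = 2.5
w_3 = 2.5
d_3 = 6.5
h_3 = 4.5
x_4 = 12.5
y_4 = 6
z_4 = 6.5
x_5 = 16
y_5 = 15.5
z_5 = 0.5
h_5 = 6
x_6 = 12
y_6 = 13.5
z_6 = 14
x_7 = 4.5
y_7 = 14.5
z_7 = 5
r_7 = 3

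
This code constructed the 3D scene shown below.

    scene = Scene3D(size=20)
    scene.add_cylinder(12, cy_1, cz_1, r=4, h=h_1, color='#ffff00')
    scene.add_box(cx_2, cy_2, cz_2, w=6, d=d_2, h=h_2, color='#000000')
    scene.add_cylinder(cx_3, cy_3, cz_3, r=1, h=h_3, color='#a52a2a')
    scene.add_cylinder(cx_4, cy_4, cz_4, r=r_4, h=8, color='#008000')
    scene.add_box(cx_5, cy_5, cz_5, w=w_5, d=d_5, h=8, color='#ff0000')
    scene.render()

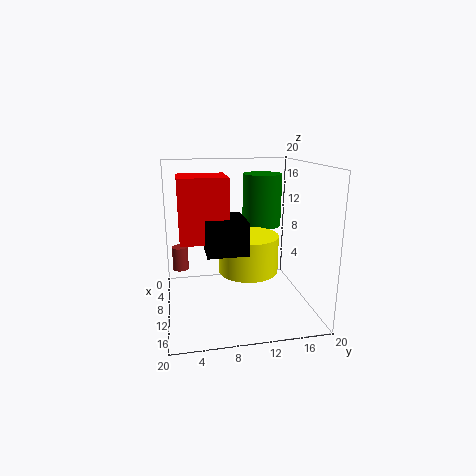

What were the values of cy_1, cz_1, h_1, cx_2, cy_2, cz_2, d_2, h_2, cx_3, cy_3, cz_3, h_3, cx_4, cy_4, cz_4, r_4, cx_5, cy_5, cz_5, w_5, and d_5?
cy_1 = 11
cz_1 = 6
h_1 = 5
cx_2 = 11
cy_2 = 5
cz_2 = 10
d_2 = 5
h_2 = 4
cx_3 = 12
cy_3 = 2
cz_3 = 7
h_3 = 3
cx_4 = 4
cy_4 = 15
cz_4 = 10
r_4 = 3
cx_5 = 10
cy_5 = 2
cz_5 = 11
w_5 = 5
d_5 = 6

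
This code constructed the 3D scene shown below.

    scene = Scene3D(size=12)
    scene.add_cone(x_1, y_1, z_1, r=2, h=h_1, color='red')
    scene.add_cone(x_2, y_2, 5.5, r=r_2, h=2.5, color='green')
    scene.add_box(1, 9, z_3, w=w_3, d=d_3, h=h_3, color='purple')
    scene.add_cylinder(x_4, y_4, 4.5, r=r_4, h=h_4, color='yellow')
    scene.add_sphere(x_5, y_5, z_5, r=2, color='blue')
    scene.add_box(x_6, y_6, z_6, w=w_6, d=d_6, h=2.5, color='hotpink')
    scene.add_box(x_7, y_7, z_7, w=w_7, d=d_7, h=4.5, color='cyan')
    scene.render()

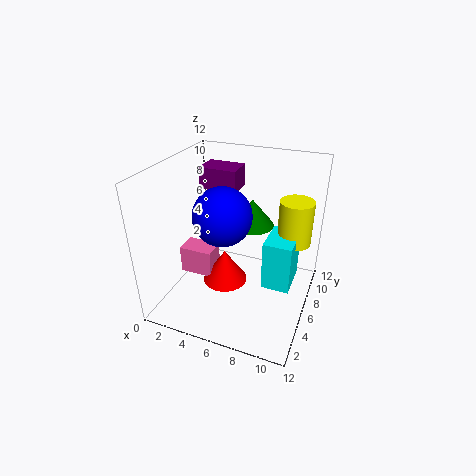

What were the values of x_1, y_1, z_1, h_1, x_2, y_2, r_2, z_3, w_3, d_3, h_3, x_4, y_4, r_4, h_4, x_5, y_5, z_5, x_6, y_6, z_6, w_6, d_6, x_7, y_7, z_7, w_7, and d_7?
x_1 = 4.5
y_1 = 6.5
z_1 = 1
h_1 = 3
x_2 = 6
y_2 = 9.5
r_2 = 2
z_3 = 8.5
w_3 = 3.5
d_3 = 2.5
h_3 = 2
x_4 = 10
y_4 = 9.5
r_4 = 1.5
h_4 = 4
x_5 = 6.5
y_5 = 2
z_5 = 10
x_6 = 0.5
y_6 = 5.5
z_6 = 1.5
w_6 = 3
d_6 = 2
x_7 = 8
y_7 = 6.5
z_7 = 1
w_7 = 2.5
d_7 = 3.5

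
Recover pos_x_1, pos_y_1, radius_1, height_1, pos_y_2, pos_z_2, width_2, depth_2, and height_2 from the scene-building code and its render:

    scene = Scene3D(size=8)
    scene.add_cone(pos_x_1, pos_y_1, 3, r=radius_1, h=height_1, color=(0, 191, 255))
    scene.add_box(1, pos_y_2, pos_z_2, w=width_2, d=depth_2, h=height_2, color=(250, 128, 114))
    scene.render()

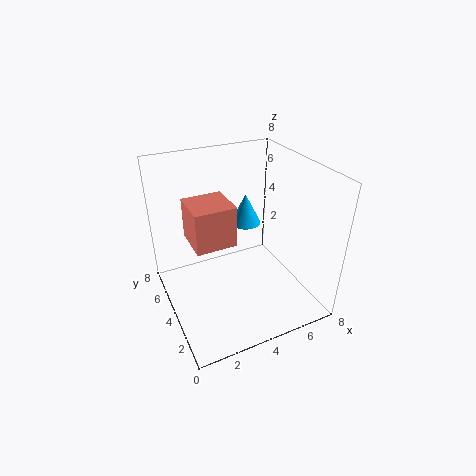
pos_x_1 = 6
pos_y_1 = 7
radius_1 = 1
height_1 = 2
pos_y_2 = 2
pos_z_2 = 5
width_2 = 2
depth_2 = 2
height_2 = 2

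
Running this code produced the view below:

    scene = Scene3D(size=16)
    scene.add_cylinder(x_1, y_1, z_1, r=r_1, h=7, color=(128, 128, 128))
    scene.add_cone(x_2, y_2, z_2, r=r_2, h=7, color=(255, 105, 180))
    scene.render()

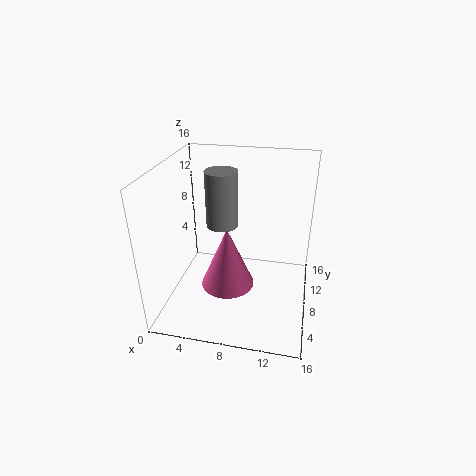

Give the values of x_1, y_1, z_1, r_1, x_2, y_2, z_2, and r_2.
x_1 = 5, y_1 = 12.5, z_1 = 7, r_1 = 2, x_2 = 7, y_2 = 7, z_2 = 2.5, r_2 = 3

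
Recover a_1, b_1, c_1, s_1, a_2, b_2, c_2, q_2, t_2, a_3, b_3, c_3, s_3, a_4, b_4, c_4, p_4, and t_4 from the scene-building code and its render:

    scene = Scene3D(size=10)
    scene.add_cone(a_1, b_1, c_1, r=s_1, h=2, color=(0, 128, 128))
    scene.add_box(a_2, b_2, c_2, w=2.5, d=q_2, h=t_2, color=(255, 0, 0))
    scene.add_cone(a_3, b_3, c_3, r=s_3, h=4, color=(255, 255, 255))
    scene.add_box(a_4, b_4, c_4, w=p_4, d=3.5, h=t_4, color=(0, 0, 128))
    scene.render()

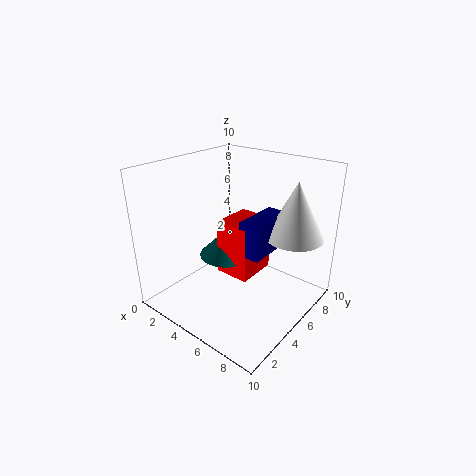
a_1 = 3.5; b_1 = 5.5; c_1 = 3; s_1 = 2; a_2 = 3.5; b_2 = 4.5; c_2 = 2; q_2 = 3; t_2 = 4; a_3 = 8; b_3 = 7.5; c_3 = 5; s_3 = 2; a_4 = 5.5; b_4 = 4.5; c_4 = 4; p_4 = 1.5; t_4 = 2.5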